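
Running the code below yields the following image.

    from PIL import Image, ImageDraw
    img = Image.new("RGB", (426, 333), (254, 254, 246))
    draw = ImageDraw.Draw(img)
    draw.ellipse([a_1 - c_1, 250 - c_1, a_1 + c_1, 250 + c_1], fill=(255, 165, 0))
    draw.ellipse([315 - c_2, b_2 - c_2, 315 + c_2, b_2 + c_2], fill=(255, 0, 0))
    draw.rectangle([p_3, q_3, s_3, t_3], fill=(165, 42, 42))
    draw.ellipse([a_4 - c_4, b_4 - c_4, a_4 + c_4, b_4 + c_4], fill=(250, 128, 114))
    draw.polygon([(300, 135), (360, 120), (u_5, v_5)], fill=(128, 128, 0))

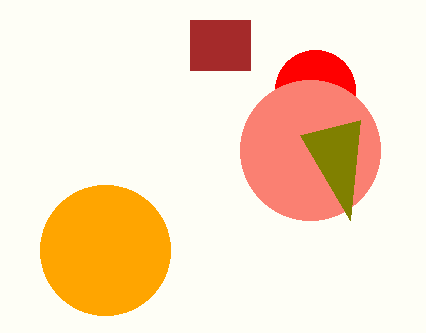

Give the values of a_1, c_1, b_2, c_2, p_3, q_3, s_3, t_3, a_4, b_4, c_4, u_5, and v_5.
a_1 = 105
c_1 = 65
b_2 = 90
c_2 = 40
p_3 = 190
q_3 = 20
s_3 = 250
t_3 = 70
a_4 = 310
b_4 = 150
c_4 = 70
u_5 = 350
v_5 = 220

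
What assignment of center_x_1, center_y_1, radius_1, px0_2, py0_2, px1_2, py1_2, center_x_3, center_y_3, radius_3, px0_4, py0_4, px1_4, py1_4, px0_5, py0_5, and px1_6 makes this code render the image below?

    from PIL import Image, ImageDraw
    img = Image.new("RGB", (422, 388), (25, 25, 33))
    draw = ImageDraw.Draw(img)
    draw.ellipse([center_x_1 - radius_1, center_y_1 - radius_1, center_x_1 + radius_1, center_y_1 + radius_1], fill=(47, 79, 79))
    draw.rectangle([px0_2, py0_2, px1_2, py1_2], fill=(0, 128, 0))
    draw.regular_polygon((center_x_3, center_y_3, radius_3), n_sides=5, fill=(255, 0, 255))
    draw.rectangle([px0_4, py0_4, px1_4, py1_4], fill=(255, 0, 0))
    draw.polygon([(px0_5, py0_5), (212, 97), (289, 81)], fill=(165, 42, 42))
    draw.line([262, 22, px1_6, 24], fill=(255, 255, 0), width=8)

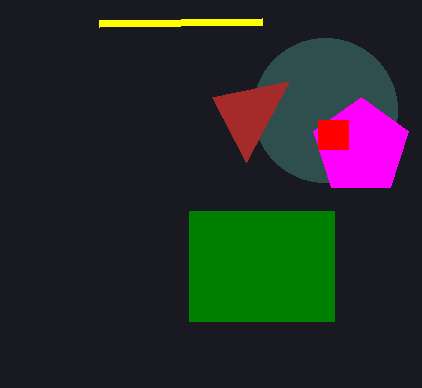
center_x_1 = 325
center_y_1 = 110
radius_1 = 72
px0_2 = 189
py0_2 = 211
px1_2 = 334
py1_2 = 321
center_x_3 = 361
center_y_3 = 147
radius_3 = 50
px0_4 = 318
py0_4 = 120
px1_4 = 348
py1_4 = 149
px0_5 = 246
py0_5 = 162
px1_6 = 99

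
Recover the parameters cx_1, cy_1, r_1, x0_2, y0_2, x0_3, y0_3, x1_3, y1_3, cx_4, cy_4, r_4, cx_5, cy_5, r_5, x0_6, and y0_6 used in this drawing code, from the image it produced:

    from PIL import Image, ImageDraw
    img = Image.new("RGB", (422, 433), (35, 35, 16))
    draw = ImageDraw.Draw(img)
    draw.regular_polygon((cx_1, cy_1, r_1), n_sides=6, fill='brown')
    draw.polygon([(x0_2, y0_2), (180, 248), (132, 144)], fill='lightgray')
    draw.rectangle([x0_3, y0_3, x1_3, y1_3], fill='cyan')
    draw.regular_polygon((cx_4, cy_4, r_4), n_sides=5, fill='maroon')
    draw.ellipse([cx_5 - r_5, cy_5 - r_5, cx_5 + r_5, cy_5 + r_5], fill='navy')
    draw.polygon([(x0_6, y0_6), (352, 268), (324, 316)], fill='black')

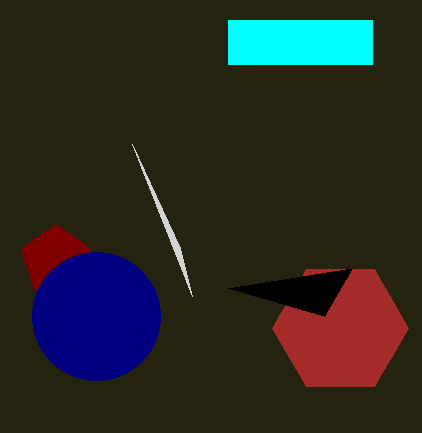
cx_1 = 340; cy_1 = 328; r_1 = 68; x0_2 = 192; y0_2 = 296; x0_3 = 228; y0_3 = 20; x1_3 = 372; y1_3 = 64; cx_4 = 56; cy_4 = 260; r_4 = 36; cx_5 = 96; cy_5 = 316; r_5 = 64; x0_6 = 228; y0_6 = 288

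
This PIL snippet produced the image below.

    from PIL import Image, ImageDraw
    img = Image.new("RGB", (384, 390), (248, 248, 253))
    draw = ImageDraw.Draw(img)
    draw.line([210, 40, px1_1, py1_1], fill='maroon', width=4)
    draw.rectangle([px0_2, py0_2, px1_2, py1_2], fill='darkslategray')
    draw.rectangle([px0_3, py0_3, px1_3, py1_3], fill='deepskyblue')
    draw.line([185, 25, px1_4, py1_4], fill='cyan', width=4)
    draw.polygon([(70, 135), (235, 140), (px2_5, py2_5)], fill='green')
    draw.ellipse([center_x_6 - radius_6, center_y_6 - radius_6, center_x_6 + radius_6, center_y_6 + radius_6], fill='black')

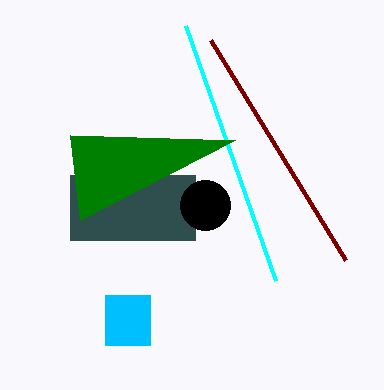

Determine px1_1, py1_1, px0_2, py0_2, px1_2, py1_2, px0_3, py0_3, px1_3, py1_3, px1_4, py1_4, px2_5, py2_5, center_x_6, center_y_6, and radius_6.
px1_1 = 345; py1_1 = 260; px0_2 = 70; py0_2 = 175; px1_2 = 195; py1_2 = 240; px0_3 = 105; py0_3 = 295; px1_3 = 150; py1_3 = 345; px1_4 = 275; py1_4 = 280; px2_5 = 80; py2_5 = 220; center_x_6 = 205; center_y_6 = 205; radius_6 = 25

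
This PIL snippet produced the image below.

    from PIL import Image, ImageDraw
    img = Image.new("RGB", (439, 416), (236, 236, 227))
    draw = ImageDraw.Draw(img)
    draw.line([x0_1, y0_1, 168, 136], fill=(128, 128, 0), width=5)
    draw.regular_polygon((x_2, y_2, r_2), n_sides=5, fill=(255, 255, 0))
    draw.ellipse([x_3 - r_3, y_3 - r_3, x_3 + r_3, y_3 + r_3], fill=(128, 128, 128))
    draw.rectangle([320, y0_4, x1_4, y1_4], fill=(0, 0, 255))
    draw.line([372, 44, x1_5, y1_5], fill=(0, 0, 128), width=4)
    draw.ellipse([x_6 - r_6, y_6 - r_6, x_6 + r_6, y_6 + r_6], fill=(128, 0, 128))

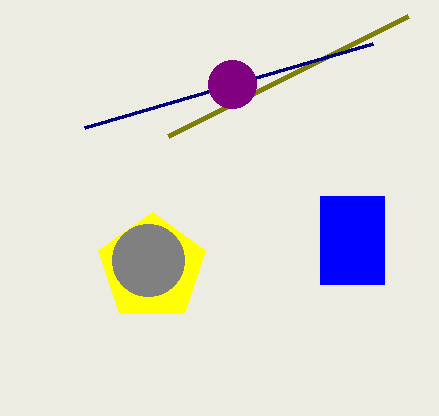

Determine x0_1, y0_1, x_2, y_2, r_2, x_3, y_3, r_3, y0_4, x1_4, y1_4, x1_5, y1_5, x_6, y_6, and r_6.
x0_1 = 408, y0_1 = 16, x_2 = 152, y_2 = 268, r_2 = 56, x_3 = 148, y_3 = 260, r_3 = 36, y0_4 = 196, x1_4 = 384, y1_4 = 284, x1_5 = 84, y1_5 = 128, x_6 = 232, y_6 = 84, r_6 = 24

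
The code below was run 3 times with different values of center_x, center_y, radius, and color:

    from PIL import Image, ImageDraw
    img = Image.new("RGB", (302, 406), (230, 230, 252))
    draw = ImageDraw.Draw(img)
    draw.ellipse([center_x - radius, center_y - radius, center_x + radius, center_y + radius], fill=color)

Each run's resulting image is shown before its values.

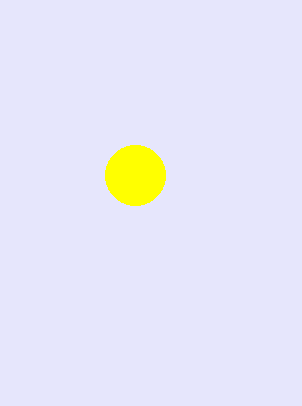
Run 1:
center_x = 135
center_y = 175
radius = 30
color = 'yellow'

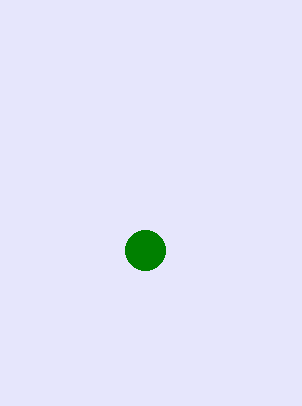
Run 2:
center_x = 145; center_y = 250; radius = 20; color = 'green'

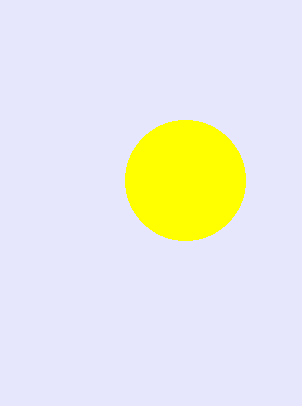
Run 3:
center_x = 185; center_y = 180; radius = 60; color = 'yellow'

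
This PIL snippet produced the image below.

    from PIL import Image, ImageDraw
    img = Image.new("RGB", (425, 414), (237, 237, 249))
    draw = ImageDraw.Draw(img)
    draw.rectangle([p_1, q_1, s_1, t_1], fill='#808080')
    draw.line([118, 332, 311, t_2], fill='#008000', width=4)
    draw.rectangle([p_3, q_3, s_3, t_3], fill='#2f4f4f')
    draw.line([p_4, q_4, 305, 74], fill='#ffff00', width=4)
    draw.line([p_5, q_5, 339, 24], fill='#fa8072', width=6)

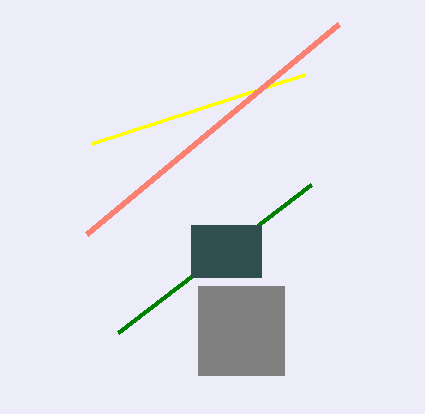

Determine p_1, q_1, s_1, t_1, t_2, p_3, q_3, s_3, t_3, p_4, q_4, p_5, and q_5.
p_1 = 198
q_1 = 286
s_1 = 284
t_1 = 375
t_2 = 184
p_3 = 191
q_3 = 225
s_3 = 261
t_3 = 277
p_4 = 92
q_4 = 143
p_5 = 87
q_5 = 234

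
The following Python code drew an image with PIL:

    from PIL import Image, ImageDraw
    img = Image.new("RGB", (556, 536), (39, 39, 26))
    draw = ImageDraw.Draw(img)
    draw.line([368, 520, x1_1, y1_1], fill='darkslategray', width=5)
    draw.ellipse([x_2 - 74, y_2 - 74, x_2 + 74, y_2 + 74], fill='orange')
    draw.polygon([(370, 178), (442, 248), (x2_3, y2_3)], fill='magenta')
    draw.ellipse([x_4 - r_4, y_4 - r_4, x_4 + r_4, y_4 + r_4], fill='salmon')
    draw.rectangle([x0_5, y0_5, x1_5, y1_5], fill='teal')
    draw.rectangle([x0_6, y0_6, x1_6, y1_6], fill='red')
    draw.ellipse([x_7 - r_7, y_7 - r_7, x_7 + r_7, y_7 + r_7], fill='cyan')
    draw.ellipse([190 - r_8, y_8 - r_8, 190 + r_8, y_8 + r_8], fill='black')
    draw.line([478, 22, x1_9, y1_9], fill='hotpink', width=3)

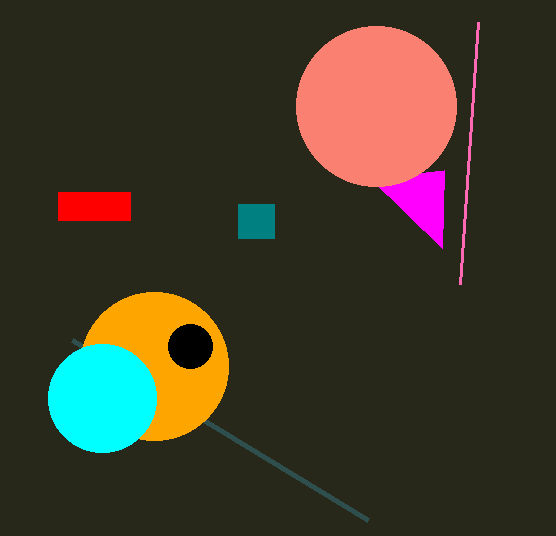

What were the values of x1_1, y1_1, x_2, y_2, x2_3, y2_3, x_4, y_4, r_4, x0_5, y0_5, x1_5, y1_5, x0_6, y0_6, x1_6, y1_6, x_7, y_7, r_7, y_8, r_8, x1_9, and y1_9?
x1_1 = 72
y1_1 = 340
x_2 = 154
y_2 = 366
x2_3 = 444
y2_3 = 170
x_4 = 376
y_4 = 106
r_4 = 80
x0_5 = 238
y0_5 = 204
x1_5 = 274
y1_5 = 238
x0_6 = 58
y0_6 = 192
x1_6 = 130
y1_6 = 220
x_7 = 102
y_7 = 398
r_7 = 54
y_8 = 346
r_8 = 22
x1_9 = 460
y1_9 = 284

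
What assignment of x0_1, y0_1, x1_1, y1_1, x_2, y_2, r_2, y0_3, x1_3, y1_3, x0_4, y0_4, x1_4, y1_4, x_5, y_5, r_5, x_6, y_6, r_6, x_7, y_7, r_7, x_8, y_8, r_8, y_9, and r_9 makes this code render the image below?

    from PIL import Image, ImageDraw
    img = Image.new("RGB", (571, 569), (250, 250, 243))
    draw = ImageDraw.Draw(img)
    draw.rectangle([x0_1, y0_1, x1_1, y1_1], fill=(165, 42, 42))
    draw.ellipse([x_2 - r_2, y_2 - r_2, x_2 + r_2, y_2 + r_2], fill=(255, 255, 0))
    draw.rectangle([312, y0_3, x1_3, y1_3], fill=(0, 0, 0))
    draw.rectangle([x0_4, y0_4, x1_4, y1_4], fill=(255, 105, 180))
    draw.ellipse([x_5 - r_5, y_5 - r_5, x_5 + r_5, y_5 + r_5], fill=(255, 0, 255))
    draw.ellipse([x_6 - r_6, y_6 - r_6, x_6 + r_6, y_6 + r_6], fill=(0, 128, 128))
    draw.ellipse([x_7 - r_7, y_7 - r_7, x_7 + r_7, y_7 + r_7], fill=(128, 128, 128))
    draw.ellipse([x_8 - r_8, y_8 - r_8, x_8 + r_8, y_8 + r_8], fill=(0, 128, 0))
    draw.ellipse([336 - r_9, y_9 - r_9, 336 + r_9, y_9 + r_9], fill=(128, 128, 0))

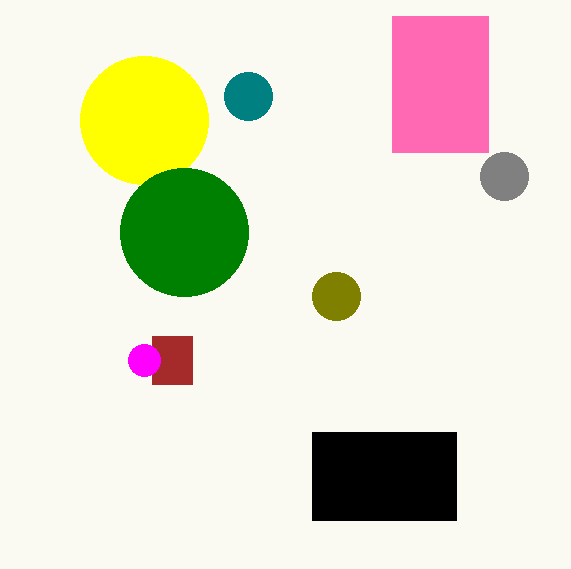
x0_1 = 152; y0_1 = 336; x1_1 = 192; y1_1 = 384; x_2 = 144; y_2 = 120; r_2 = 64; y0_3 = 432; x1_3 = 456; y1_3 = 520; x0_4 = 392; y0_4 = 16; x1_4 = 488; y1_4 = 152; x_5 = 144; y_5 = 360; r_5 = 16; x_6 = 248; y_6 = 96; r_6 = 24; x_7 = 504; y_7 = 176; r_7 = 24; x_8 = 184; y_8 = 232; r_8 = 64; y_9 = 296; r_9 = 24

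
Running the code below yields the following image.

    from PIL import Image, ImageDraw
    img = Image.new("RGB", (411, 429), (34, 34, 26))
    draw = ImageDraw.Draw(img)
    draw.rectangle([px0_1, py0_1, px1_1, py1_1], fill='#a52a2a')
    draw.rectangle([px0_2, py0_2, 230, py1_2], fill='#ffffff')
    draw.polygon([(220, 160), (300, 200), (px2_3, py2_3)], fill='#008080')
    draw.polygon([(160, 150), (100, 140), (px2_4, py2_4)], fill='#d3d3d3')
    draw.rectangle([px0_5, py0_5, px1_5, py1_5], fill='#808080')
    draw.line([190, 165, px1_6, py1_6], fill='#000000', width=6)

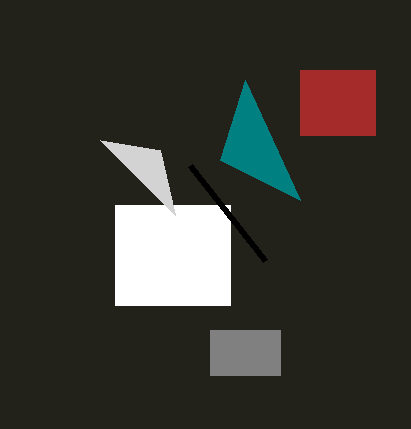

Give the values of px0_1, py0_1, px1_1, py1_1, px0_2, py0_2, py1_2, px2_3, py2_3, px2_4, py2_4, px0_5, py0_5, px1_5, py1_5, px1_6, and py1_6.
px0_1 = 300, py0_1 = 70, px1_1 = 375, py1_1 = 135, px0_2 = 115, py0_2 = 205, py1_2 = 305, px2_3 = 245, py2_3 = 80, px2_4 = 175, py2_4 = 215, px0_5 = 210, py0_5 = 330, px1_5 = 280, py1_5 = 375, px1_6 = 265, py1_6 = 260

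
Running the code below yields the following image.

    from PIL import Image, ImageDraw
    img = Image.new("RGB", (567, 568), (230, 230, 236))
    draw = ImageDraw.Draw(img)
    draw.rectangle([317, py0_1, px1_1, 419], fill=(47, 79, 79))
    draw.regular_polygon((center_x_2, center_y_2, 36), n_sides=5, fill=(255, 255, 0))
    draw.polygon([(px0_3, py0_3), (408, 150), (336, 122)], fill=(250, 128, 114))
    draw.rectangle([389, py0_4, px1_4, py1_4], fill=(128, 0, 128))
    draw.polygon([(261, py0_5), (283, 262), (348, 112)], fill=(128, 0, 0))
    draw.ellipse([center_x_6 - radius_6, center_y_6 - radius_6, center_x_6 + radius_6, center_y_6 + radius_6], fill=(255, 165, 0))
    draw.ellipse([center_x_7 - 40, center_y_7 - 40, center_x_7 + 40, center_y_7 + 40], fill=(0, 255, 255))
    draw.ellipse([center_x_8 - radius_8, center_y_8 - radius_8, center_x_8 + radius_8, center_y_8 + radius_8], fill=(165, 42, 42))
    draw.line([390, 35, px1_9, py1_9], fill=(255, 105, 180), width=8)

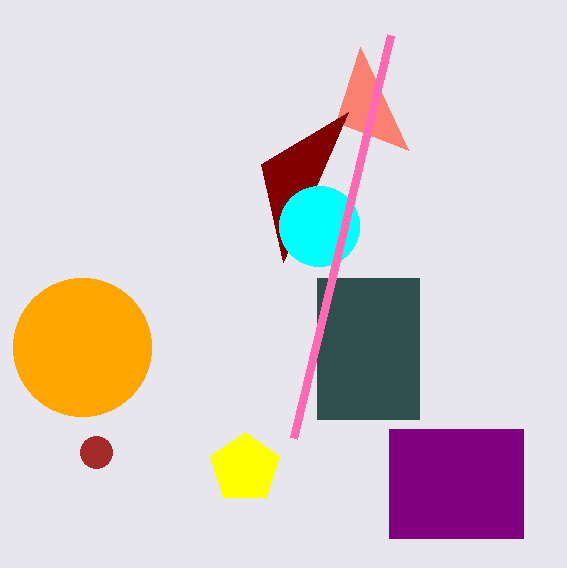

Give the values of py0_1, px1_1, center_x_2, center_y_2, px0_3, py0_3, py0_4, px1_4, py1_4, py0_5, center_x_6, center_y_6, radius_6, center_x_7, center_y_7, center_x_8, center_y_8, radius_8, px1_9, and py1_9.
py0_1 = 278
px1_1 = 419
center_x_2 = 245
center_y_2 = 468
px0_3 = 360
py0_3 = 47
py0_4 = 429
px1_4 = 523
py1_4 = 538
py0_5 = 164
center_x_6 = 82
center_y_6 = 347
radius_6 = 69
center_x_7 = 319
center_y_7 = 226
center_x_8 = 96
center_y_8 = 452
radius_8 = 16
px1_9 = 293
py1_9 = 438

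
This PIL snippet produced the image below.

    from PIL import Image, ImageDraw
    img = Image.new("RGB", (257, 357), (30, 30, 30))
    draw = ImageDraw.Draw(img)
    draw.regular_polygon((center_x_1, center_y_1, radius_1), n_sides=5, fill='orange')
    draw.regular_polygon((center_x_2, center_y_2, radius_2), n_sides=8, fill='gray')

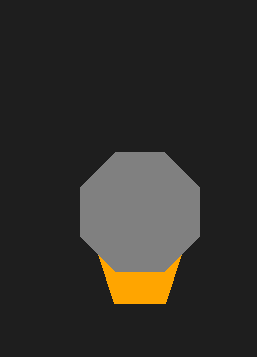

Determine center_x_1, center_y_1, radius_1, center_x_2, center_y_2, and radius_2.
center_x_1 = 140
center_y_1 = 268
radius_1 = 44
center_x_2 = 140
center_y_2 = 212
radius_2 = 64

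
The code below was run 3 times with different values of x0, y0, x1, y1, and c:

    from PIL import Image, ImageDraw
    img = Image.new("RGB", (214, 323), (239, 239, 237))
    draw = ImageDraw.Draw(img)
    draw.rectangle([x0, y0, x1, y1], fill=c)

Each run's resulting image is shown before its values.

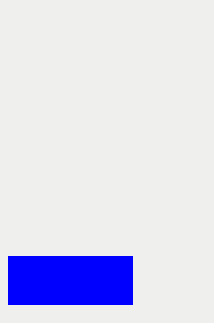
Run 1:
x0 = 8
y0 = 256
x1 = 132
y1 = 304
c = 'blue'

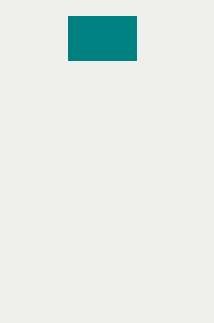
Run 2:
x0 = 68
y0 = 16
x1 = 136
y1 = 60
c = 'teal'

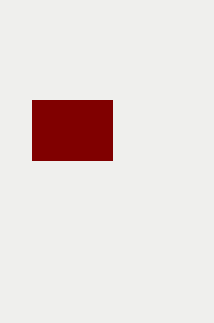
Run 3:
x0 = 32; y0 = 100; x1 = 112; y1 = 160; c = 'maroon'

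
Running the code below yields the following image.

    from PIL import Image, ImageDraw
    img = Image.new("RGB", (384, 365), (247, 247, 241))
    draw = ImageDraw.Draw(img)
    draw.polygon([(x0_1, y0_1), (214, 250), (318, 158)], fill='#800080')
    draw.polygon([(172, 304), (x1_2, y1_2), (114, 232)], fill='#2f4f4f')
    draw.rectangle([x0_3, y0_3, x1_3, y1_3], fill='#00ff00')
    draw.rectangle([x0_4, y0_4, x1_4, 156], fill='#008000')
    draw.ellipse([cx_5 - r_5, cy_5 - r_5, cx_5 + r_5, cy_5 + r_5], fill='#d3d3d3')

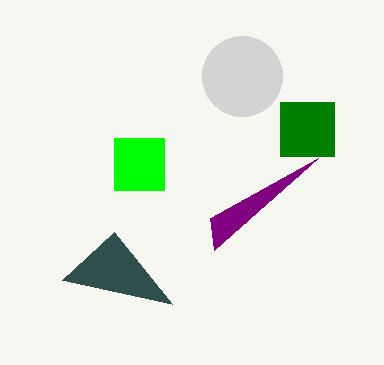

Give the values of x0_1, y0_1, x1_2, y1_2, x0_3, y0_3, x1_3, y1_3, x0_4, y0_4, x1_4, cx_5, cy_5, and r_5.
x0_1 = 210, y0_1 = 218, x1_2 = 62, y1_2 = 280, x0_3 = 114, y0_3 = 138, x1_3 = 164, y1_3 = 190, x0_4 = 280, y0_4 = 102, x1_4 = 334, cx_5 = 242, cy_5 = 76, r_5 = 40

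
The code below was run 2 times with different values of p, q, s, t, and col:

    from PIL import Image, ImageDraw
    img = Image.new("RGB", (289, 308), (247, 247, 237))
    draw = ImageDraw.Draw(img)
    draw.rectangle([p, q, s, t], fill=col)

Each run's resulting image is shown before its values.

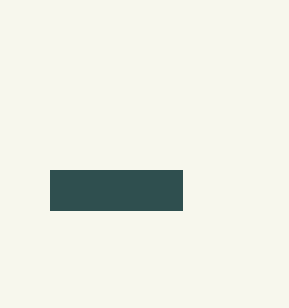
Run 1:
p = 50; q = 170; s = 182; t = 210; col = 'darkslategray'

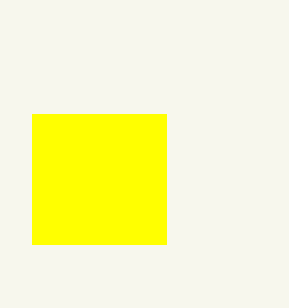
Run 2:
p = 32
q = 114
s = 166
t = 244
col = 'yellow'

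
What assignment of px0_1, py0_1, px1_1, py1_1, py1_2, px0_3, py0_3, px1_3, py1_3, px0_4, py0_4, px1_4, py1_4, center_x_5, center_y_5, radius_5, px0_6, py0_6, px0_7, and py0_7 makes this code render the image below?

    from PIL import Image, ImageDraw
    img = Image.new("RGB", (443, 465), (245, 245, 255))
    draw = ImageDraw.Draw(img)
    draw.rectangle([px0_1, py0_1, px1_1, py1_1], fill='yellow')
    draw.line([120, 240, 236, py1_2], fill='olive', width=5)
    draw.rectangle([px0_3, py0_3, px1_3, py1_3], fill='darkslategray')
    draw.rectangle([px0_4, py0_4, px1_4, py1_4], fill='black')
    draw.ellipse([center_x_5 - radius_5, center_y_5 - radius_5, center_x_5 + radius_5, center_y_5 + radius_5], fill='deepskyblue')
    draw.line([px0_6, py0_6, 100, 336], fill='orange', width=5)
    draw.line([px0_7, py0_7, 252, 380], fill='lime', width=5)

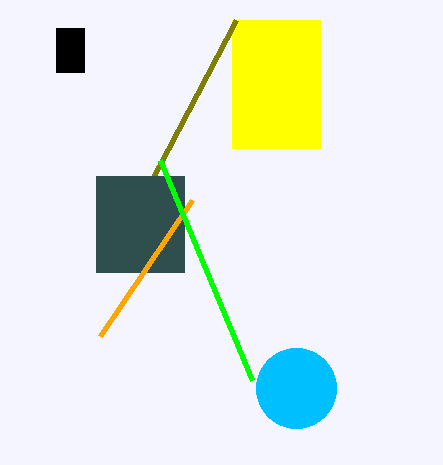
px0_1 = 232
py0_1 = 20
px1_1 = 320
py1_1 = 148
py1_2 = 20
px0_3 = 96
py0_3 = 176
px1_3 = 184
py1_3 = 272
px0_4 = 56
py0_4 = 28
px1_4 = 84
py1_4 = 72
center_x_5 = 296
center_y_5 = 388
radius_5 = 40
px0_6 = 192
py0_6 = 200
px0_7 = 160
py0_7 = 160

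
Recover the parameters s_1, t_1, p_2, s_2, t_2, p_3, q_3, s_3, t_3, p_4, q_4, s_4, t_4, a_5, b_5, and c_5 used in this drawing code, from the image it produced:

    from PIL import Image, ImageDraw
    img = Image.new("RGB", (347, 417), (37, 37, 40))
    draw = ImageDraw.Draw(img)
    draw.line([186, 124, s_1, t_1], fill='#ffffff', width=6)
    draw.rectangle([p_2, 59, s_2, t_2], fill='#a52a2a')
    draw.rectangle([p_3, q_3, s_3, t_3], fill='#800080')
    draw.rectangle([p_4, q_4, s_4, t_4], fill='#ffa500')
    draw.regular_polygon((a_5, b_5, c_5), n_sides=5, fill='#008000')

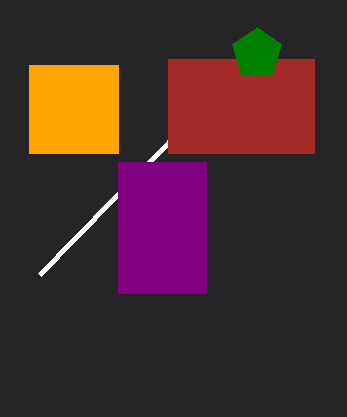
s_1 = 39; t_1 = 275; p_2 = 168; s_2 = 314; t_2 = 153; p_3 = 118; q_3 = 162; s_3 = 206; t_3 = 293; p_4 = 29; q_4 = 65; s_4 = 118; t_4 = 153; a_5 = 257; b_5 = 53; c_5 = 26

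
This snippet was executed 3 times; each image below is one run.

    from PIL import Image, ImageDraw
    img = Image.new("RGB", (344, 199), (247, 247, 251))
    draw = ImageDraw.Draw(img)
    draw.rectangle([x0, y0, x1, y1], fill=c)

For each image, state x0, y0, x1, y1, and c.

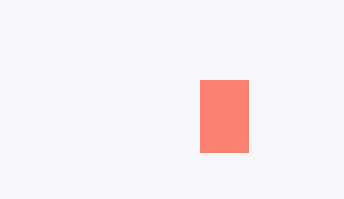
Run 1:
x0 = 200, y0 = 80, x1 = 248, y1 = 152, c = 'salmon'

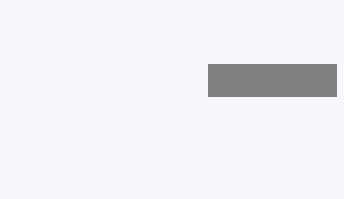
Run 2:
x0 = 208; y0 = 64; x1 = 336; y1 = 96; c = 'gray'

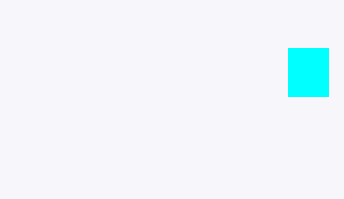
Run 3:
x0 = 288
y0 = 48
x1 = 328
y1 = 96
c = 'cyan'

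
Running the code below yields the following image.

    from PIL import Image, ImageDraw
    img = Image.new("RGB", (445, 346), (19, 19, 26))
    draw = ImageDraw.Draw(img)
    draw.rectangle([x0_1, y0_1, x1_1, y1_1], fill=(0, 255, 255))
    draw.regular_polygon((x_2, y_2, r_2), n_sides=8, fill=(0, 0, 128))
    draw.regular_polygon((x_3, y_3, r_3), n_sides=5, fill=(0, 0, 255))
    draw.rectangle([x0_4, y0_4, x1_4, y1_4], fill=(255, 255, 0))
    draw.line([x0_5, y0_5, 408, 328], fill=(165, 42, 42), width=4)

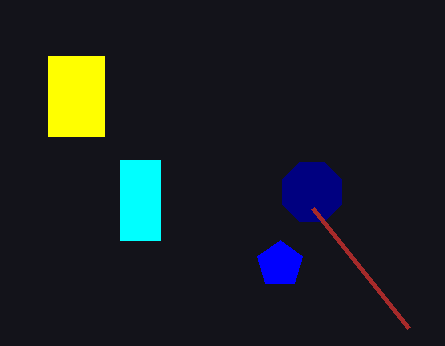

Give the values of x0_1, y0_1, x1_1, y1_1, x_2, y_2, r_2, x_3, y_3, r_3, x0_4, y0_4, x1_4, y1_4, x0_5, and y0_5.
x0_1 = 120
y0_1 = 160
x1_1 = 160
y1_1 = 240
x_2 = 312
y_2 = 192
r_2 = 32
x_3 = 280
y_3 = 264
r_3 = 24
x0_4 = 48
y0_4 = 56
x1_4 = 104
y1_4 = 136
x0_5 = 312
y0_5 = 208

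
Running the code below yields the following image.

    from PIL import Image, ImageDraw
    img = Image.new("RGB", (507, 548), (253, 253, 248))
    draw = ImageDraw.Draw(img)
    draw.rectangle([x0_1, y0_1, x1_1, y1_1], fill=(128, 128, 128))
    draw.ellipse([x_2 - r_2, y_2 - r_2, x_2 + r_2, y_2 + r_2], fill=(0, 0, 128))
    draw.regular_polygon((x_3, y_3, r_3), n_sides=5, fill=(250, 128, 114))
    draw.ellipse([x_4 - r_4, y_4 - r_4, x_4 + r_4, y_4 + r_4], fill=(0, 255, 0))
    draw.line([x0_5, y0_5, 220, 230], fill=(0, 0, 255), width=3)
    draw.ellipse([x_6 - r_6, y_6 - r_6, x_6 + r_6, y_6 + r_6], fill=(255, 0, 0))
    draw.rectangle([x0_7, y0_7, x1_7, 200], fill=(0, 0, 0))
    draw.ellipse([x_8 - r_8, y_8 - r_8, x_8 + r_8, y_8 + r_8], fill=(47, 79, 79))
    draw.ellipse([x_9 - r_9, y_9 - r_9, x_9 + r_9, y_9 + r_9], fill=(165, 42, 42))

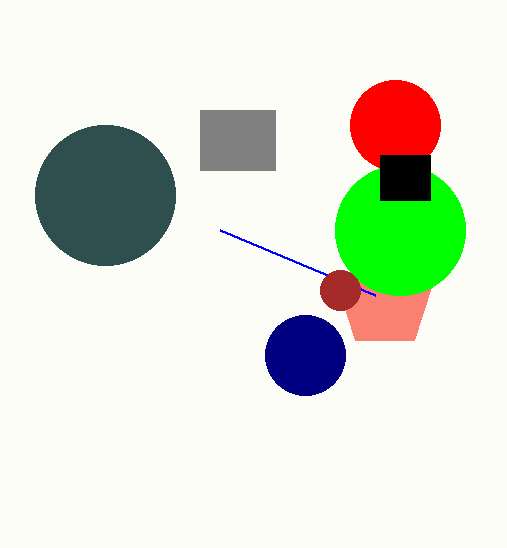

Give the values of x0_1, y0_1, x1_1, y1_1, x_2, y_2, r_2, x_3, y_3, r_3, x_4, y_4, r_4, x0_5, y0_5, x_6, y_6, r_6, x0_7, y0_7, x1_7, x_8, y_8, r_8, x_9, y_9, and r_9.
x0_1 = 200; y0_1 = 110; x1_1 = 275; y1_1 = 170; x_2 = 305; y_2 = 355; r_2 = 40; x_3 = 385; y_3 = 300; r_3 = 50; x_4 = 400; y_4 = 230; r_4 = 65; x0_5 = 375; y0_5 = 295; x_6 = 395; y_6 = 125; r_6 = 45; x0_7 = 380; y0_7 = 155; x1_7 = 430; x_8 = 105; y_8 = 195; r_8 = 70; x_9 = 340; y_9 = 290; r_9 = 20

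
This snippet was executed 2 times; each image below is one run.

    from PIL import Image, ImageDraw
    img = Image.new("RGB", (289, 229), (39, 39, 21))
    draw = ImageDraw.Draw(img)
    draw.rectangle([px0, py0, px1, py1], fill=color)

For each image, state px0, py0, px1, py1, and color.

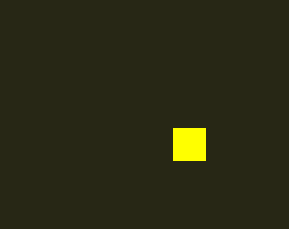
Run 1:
px0 = 173; py0 = 128; px1 = 205; py1 = 160; color = 'yellow'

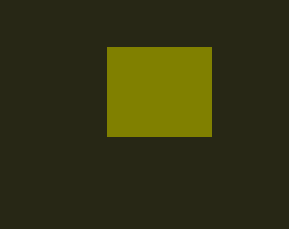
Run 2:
px0 = 107; py0 = 47; px1 = 211; py1 = 136; color = 'olive'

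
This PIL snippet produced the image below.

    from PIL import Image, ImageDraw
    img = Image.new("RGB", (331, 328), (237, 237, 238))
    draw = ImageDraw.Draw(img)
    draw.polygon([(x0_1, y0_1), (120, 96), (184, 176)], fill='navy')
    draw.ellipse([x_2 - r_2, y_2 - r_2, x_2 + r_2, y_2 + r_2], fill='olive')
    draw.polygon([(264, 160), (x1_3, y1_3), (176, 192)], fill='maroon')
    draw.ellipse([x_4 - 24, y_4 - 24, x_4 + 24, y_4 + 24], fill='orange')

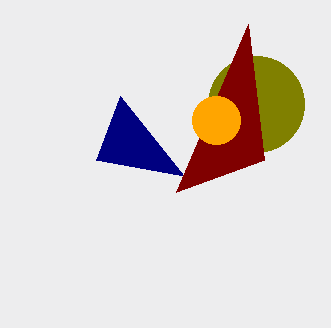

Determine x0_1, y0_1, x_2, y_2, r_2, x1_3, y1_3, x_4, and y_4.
x0_1 = 96
y0_1 = 160
x_2 = 256
y_2 = 104
r_2 = 48
x1_3 = 248
y1_3 = 24
x_4 = 216
y_4 = 120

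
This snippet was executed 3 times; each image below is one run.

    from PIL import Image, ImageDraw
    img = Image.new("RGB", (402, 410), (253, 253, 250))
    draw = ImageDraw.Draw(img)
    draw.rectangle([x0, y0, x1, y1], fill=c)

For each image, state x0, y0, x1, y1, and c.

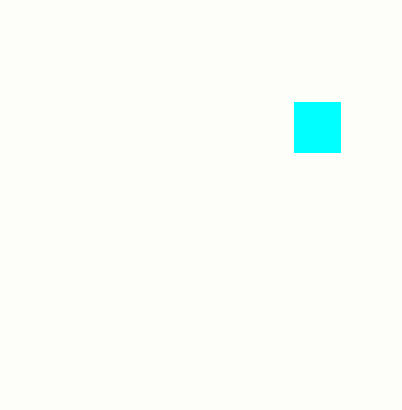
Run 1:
x0 = 294, y0 = 102, x1 = 340, y1 = 152, c = 'cyan'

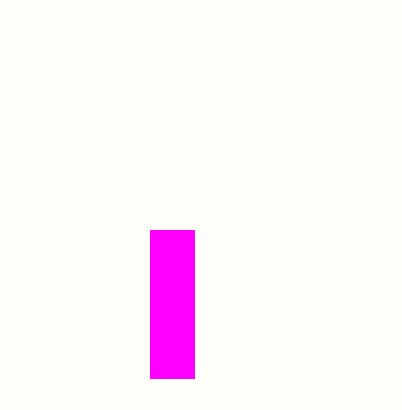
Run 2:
x0 = 150, y0 = 230, x1 = 194, y1 = 378, c = 'magenta'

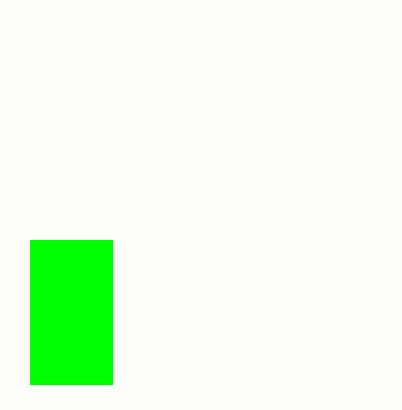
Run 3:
x0 = 30, y0 = 240, x1 = 112, y1 = 384, c = 'lime'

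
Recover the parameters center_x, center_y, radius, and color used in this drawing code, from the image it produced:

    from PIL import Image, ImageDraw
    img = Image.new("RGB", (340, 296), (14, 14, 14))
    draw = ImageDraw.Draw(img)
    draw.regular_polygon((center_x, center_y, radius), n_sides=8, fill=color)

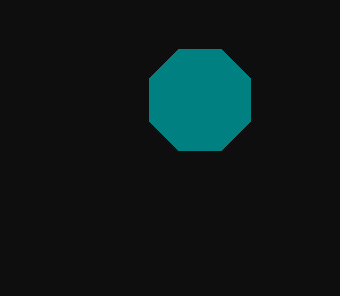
center_x = 200; center_y = 100; radius = 55; color = 'teal'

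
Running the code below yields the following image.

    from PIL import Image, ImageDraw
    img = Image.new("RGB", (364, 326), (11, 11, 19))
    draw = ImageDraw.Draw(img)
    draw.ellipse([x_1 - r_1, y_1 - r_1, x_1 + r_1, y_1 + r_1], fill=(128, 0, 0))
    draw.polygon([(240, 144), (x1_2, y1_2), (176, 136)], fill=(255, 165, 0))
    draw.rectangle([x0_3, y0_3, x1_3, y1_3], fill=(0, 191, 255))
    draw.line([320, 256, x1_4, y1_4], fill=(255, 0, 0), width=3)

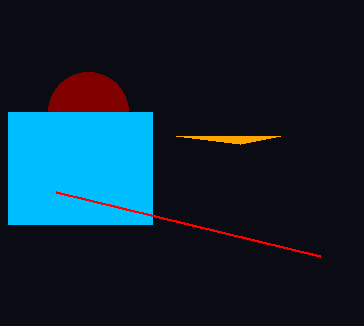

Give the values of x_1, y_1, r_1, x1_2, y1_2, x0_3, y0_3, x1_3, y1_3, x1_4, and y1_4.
x_1 = 88; y_1 = 112; r_1 = 40; x1_2 = 280; y1_2 = 136; x0_3 = 8; y0_3 = 112; x1_3 = 152; y1_3 = 224; x1_4 = 56; y1_4 = 192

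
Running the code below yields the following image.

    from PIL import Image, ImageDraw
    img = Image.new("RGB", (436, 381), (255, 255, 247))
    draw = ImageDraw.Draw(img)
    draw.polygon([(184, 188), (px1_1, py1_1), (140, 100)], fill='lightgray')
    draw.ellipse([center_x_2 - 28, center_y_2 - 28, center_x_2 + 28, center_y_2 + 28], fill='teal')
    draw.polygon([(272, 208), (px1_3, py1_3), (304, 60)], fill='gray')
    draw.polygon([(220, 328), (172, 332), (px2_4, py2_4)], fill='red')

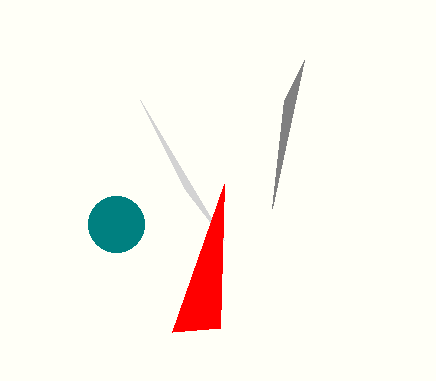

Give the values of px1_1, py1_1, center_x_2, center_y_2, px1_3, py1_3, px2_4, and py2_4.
px1_1 = 224, py1_1 = 240, center_x_2 = 116, center_y_2 = 224, px1_3 = 284, py1_3 = 100, px2_4 = 224, py2_4 = 184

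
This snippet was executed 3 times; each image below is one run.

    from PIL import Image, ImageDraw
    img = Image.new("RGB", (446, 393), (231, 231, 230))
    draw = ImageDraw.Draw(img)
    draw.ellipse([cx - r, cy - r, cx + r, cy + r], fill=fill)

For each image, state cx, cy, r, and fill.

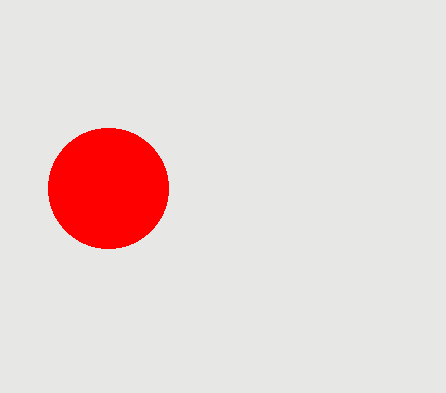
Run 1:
cx = 108; cy = 188; r = 60; fill = 'red'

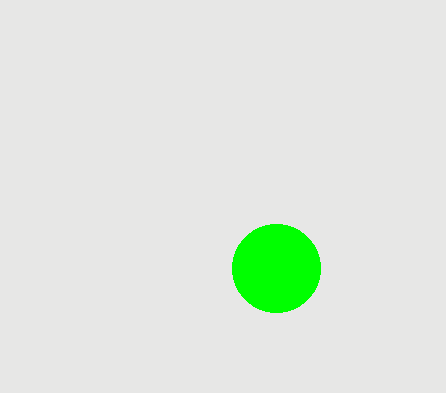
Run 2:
cx = 276, cy = 268, r = 44, fill = 'lime'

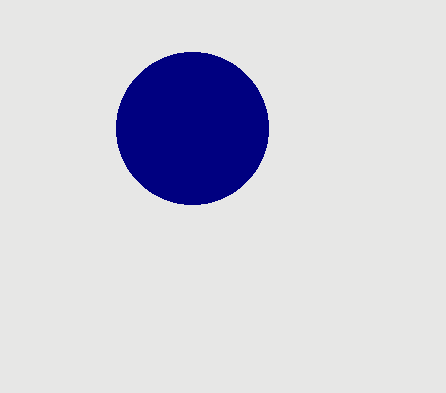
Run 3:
cx = 192, cy = 128, r = 76, fill = 'navy'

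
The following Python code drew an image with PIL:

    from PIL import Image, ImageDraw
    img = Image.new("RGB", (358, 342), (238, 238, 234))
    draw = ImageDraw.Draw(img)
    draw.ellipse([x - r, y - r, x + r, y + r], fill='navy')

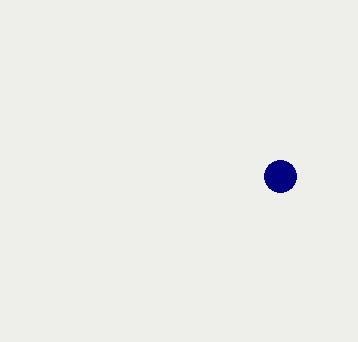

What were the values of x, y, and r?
x = 280; y = 176; r = 16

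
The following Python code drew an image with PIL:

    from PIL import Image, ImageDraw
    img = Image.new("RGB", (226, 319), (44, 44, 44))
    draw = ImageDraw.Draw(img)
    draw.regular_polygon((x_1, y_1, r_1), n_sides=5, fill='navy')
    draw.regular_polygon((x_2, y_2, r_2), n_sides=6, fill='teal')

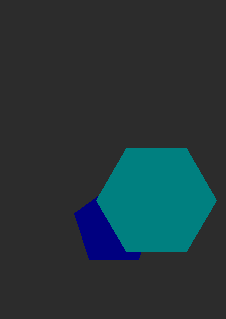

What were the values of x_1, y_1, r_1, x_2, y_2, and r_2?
x_1 = 114; y_1 = 226; r_1 = 42; x_2 = 156; y_2 = 200; r_2 = 60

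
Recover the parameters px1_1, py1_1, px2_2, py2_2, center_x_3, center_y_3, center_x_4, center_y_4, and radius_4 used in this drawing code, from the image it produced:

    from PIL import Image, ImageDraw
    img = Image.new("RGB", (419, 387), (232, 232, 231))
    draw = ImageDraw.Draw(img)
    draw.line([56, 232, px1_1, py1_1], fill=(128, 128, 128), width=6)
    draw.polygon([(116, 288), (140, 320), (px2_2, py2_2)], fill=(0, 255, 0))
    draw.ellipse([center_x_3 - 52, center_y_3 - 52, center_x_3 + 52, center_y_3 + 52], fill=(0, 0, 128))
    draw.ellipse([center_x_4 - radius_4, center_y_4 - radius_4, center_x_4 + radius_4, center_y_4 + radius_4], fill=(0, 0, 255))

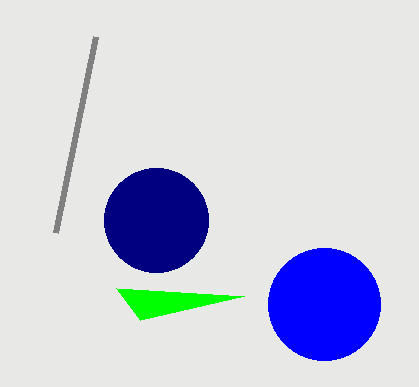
px1_1 = 96
py1_1 = 36
px2_2 = 244
py2_2 = 296
center_x_3 = 156
center_y_3 = 220
center_x_4 = 324
center_y_4 = 304
radius_4 = 56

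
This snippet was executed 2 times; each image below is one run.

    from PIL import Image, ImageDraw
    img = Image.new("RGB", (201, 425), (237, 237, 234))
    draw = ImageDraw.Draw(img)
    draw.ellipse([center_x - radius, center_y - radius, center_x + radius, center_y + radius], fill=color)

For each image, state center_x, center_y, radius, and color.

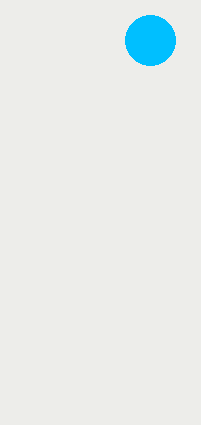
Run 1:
center_x = 150
center_y = 40
radius = 25
color = 'deepskyblue'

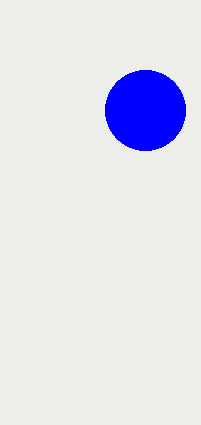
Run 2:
center_x = 145, center_y = 110, radius = 40, color = 'blue'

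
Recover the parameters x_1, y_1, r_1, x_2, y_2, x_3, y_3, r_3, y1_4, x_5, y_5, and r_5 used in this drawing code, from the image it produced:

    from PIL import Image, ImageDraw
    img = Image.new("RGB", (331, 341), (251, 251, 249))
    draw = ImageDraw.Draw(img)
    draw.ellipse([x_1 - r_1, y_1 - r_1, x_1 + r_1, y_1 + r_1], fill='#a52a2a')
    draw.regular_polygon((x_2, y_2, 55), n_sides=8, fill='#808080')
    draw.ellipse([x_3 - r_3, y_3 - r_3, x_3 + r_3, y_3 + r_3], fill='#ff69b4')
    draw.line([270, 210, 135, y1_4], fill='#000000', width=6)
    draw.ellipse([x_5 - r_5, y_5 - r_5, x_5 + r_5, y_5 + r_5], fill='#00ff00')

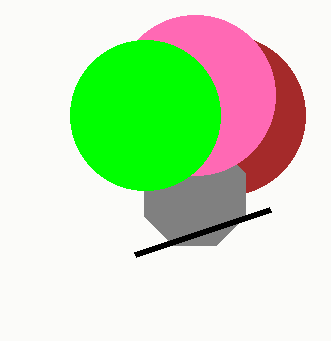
x_1 = 225, y_1 = 115, r_1 = 80, x_2 = 195, y_2 = 195, x_3 = 195, y_3 = 95, r_3 = 80, y1_4 = 255, x_5 = 145, y_5 = 115, r_5 = 75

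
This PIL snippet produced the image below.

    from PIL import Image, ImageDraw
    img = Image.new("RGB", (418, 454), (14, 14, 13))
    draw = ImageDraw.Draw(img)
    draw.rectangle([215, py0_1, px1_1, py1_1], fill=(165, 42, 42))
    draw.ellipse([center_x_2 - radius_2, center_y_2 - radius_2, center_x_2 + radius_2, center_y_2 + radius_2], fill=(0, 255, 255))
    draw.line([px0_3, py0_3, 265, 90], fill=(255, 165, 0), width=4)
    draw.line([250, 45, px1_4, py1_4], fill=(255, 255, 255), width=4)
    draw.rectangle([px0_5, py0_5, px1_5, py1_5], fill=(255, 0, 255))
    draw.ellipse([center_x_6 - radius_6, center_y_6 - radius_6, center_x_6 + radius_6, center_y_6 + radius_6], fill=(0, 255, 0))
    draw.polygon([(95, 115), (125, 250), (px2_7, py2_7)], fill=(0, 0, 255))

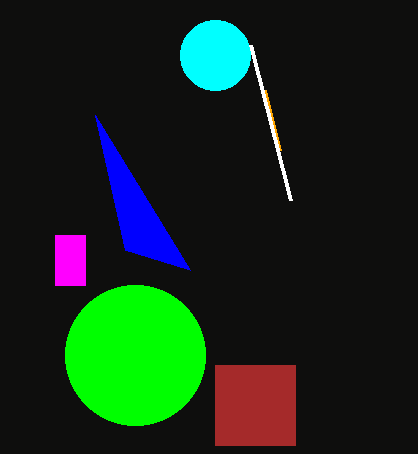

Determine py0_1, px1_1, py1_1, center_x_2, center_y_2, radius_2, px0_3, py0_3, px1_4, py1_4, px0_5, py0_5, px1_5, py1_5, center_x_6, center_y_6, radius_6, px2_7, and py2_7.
py0_1 = 365; px1_1 = 295; py1_1 = 445; center_x_2 = 215; center_y_2 = 55; radius_2 = 35; px0_3 = 280; py0_3 = 150; px1_4 = 290; py1_4 = 200; px0_5 = 55; py0_5 = 235; px1_5 = 85; py1_5 = 285; center_x_6 = 135; center_y_6 = 355; radius_6 = 70; px2_7 = 190; py2_7 = 270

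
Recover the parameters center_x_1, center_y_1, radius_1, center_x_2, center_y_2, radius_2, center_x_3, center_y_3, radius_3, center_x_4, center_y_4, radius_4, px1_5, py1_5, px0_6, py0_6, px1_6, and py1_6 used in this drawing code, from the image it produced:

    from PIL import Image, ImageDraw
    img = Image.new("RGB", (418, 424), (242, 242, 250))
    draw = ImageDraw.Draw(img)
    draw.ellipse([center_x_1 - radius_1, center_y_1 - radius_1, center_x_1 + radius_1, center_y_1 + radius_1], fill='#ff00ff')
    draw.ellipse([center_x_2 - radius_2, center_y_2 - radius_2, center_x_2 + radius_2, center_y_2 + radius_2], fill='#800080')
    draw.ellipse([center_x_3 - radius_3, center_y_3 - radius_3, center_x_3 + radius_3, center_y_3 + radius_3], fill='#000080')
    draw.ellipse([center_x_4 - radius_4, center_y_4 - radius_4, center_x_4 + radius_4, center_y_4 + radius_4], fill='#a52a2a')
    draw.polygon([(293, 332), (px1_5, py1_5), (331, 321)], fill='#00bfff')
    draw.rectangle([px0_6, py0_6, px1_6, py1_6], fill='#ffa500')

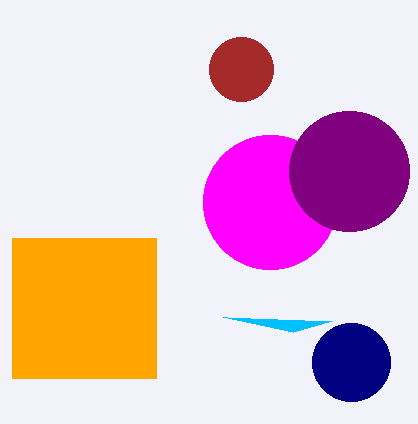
center_x_1 = 270; center_y_1 = 202; radius_1 = 67; center_x_2 = 349; center_y_2 = 171; radius_2 = 60; center_x_3 = 351; center_y_3 = 362; radius_3 = 39; center_x_4 = 241; center_y_4 = 69; radius_4 = 32; px1_5 = 223; py1_5 = 317; px0_6 = 12; py0_6 = 238; px1_6 = 156; py1_6 = 378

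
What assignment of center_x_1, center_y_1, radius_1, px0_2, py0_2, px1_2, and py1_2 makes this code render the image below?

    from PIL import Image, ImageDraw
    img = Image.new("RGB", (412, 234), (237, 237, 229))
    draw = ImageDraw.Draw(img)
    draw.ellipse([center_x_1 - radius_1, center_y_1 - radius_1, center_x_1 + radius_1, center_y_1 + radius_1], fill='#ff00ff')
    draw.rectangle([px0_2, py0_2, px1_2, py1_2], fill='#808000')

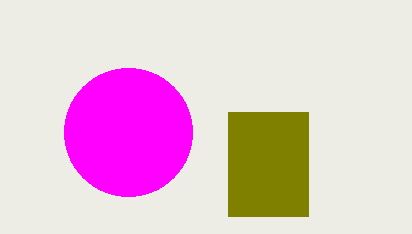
center_x_1 = 128
center_y_1 = 132
radius_1 = 64
px0_2 = 228
py0_2 = 112
px1_2 = 308
py1_2 = 216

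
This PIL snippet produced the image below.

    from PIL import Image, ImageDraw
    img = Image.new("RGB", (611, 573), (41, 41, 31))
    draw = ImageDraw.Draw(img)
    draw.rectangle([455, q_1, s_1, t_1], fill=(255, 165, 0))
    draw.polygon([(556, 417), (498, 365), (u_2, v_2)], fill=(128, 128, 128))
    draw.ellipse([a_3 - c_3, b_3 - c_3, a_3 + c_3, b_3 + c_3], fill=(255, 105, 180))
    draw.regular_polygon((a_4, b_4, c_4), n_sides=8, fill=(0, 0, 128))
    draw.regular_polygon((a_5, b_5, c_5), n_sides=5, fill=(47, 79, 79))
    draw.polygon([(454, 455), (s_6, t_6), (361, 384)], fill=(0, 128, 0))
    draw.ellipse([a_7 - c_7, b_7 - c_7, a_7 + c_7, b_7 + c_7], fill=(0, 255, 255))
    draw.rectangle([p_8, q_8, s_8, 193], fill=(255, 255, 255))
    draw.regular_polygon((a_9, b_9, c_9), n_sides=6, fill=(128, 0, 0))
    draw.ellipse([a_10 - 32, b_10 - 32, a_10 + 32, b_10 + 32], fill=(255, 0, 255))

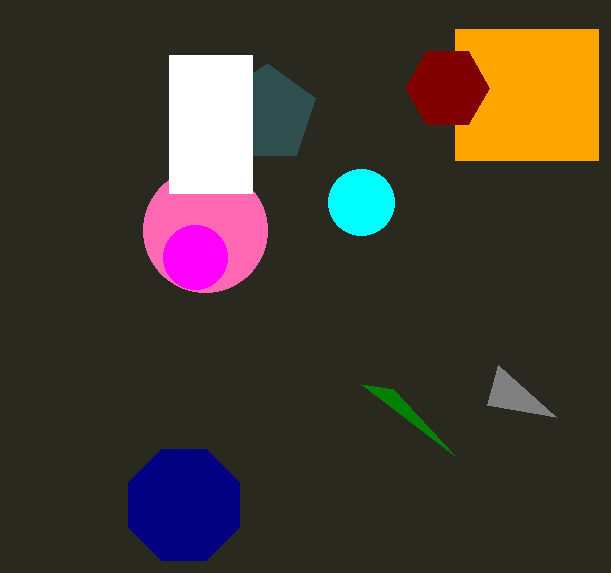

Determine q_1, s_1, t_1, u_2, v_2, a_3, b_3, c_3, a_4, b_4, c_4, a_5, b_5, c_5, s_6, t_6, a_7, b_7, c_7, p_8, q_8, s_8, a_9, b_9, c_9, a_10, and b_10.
q_1 = 29
s_1 = 598
t_1 = 160
u_2 = 487
v_2 = 405
a_3 = 205
b_3 = 230
c_3 = 62
a_4 = 184
b_4 = 505
c_4 = 60
a_5 = 267
b_5 = 114
c_5 = 51
s_6 = 393
t_6 = 389
a_7 = 361
b_7 = 202
c_7 = 33
p_8 = 169
q_8 = 55
s_8 = 252
a_9 = 447
b_9 = 88
c_9 = 42
a_10 = 195
b_10 = 257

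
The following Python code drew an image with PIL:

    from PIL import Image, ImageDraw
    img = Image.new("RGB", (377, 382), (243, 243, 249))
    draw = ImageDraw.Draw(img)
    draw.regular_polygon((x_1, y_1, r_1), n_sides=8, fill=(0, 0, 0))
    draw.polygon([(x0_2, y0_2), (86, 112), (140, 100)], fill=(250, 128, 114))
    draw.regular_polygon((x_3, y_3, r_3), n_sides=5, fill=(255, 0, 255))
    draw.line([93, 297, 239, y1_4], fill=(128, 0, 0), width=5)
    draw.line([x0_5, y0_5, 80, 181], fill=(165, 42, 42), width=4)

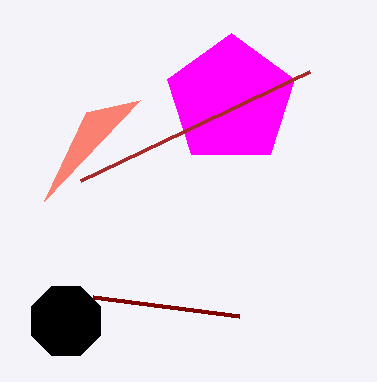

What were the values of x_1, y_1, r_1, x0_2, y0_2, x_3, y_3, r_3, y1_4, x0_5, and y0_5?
x_1 = 66, y_1 = 321, r_1 = 37, x0_2 = 44, y0_2 = 201, x_3 = 231, y_3 = 100, r_3 = 67, y1_4 = 316, x0_5 = 309, y0_5 = 72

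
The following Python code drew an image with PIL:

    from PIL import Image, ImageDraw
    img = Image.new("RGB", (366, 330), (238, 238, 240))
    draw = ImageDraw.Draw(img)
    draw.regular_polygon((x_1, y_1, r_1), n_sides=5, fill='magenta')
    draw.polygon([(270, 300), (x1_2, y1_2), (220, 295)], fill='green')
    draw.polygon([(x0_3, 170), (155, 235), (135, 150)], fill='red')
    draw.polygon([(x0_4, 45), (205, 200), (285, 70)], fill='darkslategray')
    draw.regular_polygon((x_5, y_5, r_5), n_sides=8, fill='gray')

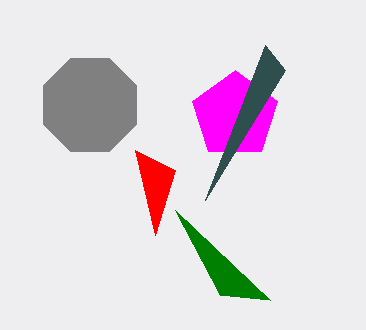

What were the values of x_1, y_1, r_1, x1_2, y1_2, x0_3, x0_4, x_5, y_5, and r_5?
x_1 = 235; y_1 = 115; r_1 = 45; x1_2 = 175; y1_2 = 210; x0_3 = 175; x0_4 = 265; x_5 = 90; y_5 = 105; r_5 = 50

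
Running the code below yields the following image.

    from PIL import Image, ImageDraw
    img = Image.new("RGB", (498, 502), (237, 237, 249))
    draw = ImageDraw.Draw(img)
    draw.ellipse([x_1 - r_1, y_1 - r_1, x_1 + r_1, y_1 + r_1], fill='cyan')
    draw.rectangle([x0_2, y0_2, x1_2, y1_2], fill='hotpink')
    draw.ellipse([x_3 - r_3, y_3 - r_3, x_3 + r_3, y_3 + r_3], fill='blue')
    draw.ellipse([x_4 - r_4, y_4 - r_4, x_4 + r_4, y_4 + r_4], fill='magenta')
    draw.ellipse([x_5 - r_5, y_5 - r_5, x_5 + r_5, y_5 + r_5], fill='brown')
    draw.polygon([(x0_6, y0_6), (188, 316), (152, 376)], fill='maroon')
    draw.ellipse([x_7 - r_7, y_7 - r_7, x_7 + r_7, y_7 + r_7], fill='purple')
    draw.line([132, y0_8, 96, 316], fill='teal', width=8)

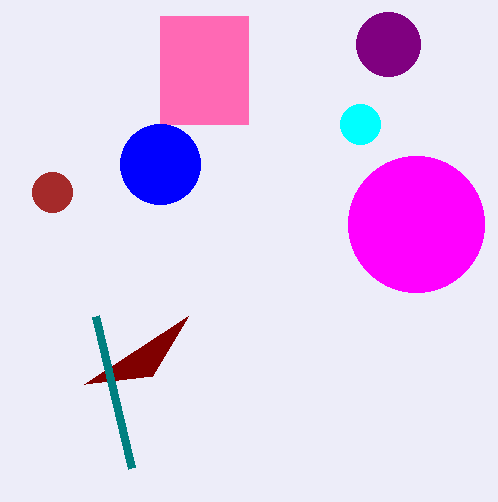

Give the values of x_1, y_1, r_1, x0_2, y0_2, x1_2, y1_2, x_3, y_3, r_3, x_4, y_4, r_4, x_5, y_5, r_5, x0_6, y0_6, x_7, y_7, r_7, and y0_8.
x_1 = 360; y_1 = 124; r_1 = 20; x0_2 = 160; y0_2 = 16; x1_2 = 248; y1_2 = 124; x_3 = 160; y_3 = 164; r_3 = 40; x_4 = 416; y_4 = 224; r_4 = 68; x_5 = 52; y_5 = 192; r_5 = 20; x0_6 = 84; y0_6 = 384; x_7 = 388; y_7 = 44; r_7 = 32; y0_8 = 468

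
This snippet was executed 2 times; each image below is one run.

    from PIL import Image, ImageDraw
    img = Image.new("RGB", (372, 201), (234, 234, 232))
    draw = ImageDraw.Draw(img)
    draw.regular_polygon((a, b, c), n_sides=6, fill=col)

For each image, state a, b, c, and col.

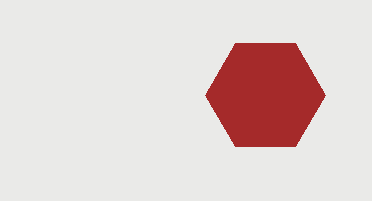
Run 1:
a = 265; b = 95; c = 60; col = 'brown'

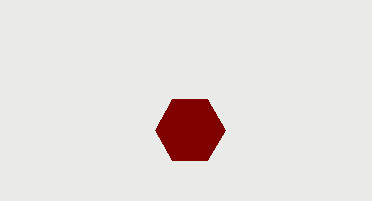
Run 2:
a = 190; b = 130; c = 35; col = 'maroon'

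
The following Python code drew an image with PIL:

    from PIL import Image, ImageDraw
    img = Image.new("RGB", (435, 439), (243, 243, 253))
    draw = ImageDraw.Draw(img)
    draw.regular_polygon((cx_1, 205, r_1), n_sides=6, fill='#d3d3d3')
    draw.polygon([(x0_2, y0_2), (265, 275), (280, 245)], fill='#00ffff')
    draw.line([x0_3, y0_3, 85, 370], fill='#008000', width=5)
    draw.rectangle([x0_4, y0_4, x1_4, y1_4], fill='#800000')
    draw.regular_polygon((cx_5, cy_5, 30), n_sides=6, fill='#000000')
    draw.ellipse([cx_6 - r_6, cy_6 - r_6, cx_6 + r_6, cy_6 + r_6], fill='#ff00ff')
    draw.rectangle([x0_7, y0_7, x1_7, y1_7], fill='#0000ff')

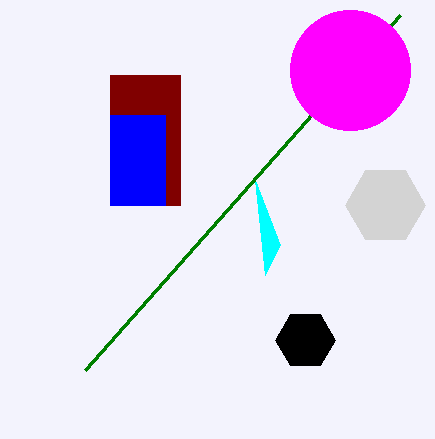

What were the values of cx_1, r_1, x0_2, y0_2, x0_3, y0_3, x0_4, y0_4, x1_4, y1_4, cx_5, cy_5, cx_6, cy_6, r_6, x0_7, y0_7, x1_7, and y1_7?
cx_1 = 385, r_1 = 40, x0_2 = 255, y0_2 = 180, x0_3 = 400, y0_3 = 15, x0_4 = 110, y0_4 = 75, x1_4 = 180, y1_4 = 205, cx_5 = 305, cy_5 = 340, cx_6 = 350, cy_6 = 70, r_6 = 60, x0_7 = 110, y0_7 = 115, x1_7 = 165, y1_7 = 205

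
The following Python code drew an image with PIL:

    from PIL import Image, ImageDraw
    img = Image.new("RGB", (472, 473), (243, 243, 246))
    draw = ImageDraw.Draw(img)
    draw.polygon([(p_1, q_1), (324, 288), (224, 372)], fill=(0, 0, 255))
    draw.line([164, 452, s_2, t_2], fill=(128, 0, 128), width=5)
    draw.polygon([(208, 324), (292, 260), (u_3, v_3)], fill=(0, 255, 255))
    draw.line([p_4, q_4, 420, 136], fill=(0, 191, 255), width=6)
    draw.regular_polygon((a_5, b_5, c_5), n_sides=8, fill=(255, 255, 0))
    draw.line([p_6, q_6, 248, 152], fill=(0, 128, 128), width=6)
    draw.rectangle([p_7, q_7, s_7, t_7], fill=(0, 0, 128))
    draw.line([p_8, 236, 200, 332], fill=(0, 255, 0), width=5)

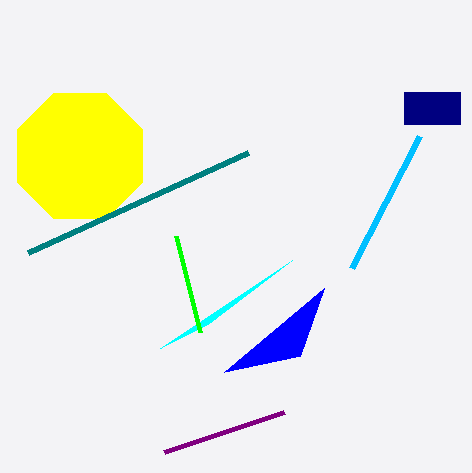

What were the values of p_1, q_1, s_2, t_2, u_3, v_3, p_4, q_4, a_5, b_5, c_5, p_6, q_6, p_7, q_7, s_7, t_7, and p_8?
p_1 = 300
q_1 = 356
s_2 = 284
t_2 = 412
u_3 = 160
v_3 = 348
p_4 = 352
q_4 = 268
a_5 = 80
b_5 = 156
c_5 = 68
p_6 = 28
q_6 = 252
p_7 = 404
q_7 = 92
s_7 = 460
t_7 = 124
p_8 = 176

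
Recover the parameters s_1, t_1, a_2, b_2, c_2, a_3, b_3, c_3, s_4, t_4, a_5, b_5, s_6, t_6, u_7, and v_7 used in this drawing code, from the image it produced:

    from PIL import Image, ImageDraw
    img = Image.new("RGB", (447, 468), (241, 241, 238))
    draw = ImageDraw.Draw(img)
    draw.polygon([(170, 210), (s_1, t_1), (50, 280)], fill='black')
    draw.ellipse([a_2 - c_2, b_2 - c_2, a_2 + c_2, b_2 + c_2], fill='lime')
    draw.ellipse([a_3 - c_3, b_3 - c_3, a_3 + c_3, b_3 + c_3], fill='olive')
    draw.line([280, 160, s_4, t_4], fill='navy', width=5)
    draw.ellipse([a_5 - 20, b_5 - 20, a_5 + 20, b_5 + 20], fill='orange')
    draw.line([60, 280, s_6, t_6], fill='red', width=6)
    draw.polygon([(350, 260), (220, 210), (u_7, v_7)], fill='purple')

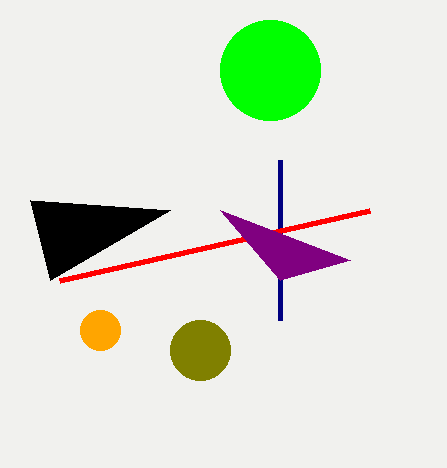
s_1 = 30; t_1 = 200; a_2 = 270; b_2 = 70; c_2 = 50; a_3 = 200; b_3 = 350; c_3 = 30; s_4 = 280; t_4 = 320; a_5 = 100; b_5 = 330; s_6 = 370; t_6 = 210; u_7 = 280; v_7 = 280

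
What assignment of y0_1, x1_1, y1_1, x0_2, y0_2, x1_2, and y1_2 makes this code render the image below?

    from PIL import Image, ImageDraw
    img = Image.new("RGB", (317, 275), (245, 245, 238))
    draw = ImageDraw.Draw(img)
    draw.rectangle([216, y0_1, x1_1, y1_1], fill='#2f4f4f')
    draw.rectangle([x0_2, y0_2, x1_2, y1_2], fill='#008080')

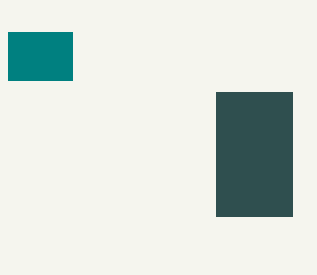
y0_1 = 92, x1_1 = 292, y1_1 = 216, x0_2 = 8, y0_2 = 32, x1_2 = 72, y1_2 = 80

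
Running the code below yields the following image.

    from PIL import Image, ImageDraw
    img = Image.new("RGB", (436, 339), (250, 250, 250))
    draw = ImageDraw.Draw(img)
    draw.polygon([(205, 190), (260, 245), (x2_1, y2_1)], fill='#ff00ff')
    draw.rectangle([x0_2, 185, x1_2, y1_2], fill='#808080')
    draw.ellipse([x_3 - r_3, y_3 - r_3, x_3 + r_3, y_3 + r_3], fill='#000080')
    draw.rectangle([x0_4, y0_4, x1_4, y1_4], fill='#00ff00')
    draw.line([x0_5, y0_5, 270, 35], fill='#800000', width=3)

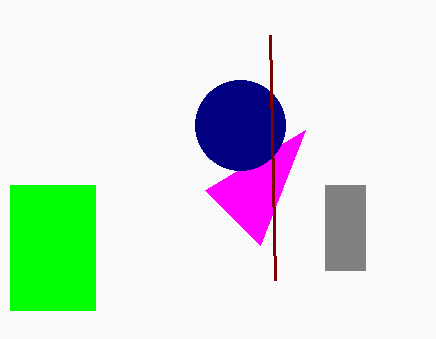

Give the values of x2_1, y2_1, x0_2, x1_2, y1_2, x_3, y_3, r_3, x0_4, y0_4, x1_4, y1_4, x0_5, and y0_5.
x2_1 = 305; y2_1 = 130; x0_2 = 325; x1_2 = 365; y1_2 = 270; x_3 = 240; y_3 = 125; r_3 = 45; x0_4 = 10; y0_4 = 185; x1_4 = 95; y1_4 = 310; x0_5 = 275; y0_5 = 280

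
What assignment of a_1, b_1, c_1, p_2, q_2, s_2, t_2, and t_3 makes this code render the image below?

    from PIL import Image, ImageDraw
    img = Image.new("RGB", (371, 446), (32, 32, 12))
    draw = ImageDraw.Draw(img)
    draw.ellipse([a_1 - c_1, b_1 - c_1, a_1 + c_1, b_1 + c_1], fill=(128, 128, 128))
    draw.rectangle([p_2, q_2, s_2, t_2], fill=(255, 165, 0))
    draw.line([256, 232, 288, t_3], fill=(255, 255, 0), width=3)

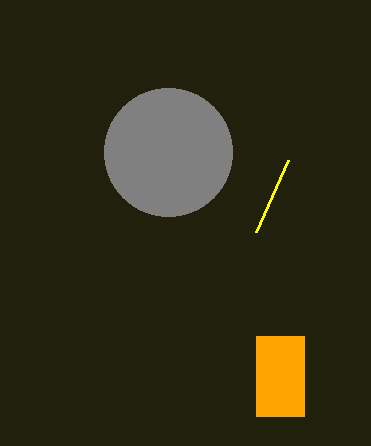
a_1 = 168, b_1 = 152, c_1 = 64, p_2 = 256, q_2 = 336, s_2 = 304, t_2 = 416, t_3 = 160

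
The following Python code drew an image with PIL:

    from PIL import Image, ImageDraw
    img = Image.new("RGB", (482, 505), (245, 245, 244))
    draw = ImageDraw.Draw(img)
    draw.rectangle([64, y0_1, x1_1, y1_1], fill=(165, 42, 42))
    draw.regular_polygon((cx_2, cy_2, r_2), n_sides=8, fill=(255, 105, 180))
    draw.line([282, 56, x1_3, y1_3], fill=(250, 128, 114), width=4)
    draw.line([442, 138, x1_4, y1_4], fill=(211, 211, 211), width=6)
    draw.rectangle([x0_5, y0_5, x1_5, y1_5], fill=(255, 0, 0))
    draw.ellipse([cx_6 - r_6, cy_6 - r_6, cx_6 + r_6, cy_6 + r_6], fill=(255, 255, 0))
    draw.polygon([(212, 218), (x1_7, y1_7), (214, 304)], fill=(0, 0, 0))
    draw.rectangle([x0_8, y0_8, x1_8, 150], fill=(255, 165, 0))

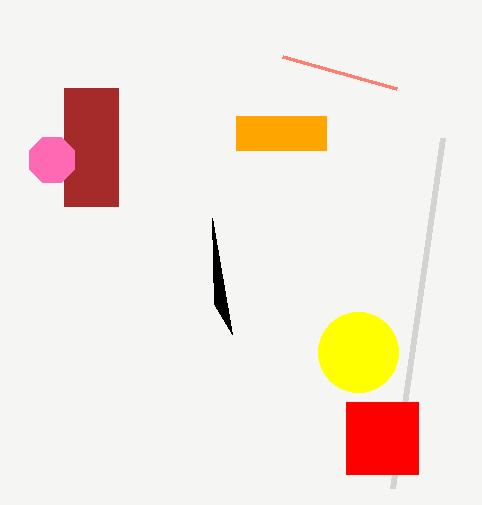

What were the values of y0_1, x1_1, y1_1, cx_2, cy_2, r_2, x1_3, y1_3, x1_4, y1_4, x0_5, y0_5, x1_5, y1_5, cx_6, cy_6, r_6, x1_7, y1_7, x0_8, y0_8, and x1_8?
y0_1 = 88
x1_1 = 118
y1_1 = 206
cx_2 = 52
cy_2 = 160
r_2 = 24
x1_3 = 396
y1_3 = 88
x1_4 = 392
y1_4 = 488
x0_5 = 346
y0_5 = 402
x1_5 = 418
y1_5 = 474
cx_6 = 358
cy_6 = 352
r_6 = 40
x1_7 = 232
y1_7 = 334
x0_8 = 236
y0_8 = 116
x1_8 = 326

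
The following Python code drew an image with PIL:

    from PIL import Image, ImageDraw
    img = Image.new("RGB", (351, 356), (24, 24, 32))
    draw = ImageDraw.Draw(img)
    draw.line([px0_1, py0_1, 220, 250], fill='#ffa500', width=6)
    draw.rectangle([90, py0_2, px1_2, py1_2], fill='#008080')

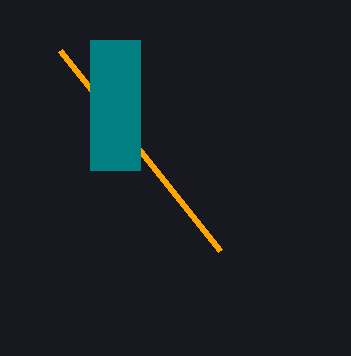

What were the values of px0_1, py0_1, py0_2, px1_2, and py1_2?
px0_1 = 60; py0_1 = 50; py0_2 = 40; px1_2 = 140; py1_2 = 170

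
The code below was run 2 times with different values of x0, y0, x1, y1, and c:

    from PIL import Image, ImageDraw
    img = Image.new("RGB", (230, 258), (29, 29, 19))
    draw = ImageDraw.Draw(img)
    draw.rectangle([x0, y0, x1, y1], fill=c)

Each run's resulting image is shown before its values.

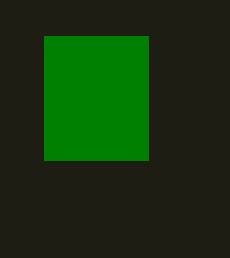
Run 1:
x0 = 44; y0 = 36; x1 = 148; y1 = 160; c = 'green'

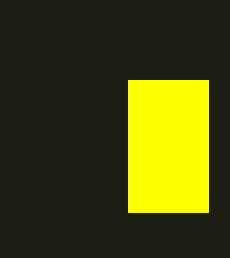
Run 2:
x0 = 128; y0 = 80; x1 = 208; y1 = 212; c = 'yellow'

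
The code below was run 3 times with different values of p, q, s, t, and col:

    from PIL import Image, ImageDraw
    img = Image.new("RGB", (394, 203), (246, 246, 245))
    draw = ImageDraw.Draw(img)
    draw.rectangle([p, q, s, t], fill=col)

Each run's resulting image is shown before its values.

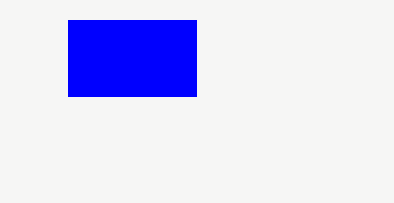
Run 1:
p = 68, q = 20, s = 196, t = 96, col = 'blue'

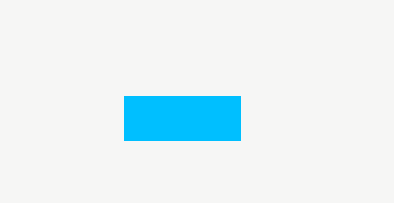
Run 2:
p = 124
q = 96
s = 240
t = 140
col = 'deepskyblue'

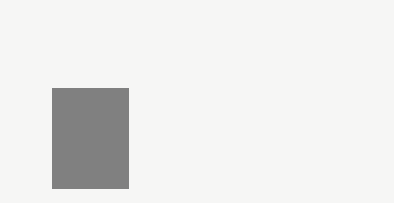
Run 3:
p = 52, q = 88, s = 128, t = 188, col = 'gray'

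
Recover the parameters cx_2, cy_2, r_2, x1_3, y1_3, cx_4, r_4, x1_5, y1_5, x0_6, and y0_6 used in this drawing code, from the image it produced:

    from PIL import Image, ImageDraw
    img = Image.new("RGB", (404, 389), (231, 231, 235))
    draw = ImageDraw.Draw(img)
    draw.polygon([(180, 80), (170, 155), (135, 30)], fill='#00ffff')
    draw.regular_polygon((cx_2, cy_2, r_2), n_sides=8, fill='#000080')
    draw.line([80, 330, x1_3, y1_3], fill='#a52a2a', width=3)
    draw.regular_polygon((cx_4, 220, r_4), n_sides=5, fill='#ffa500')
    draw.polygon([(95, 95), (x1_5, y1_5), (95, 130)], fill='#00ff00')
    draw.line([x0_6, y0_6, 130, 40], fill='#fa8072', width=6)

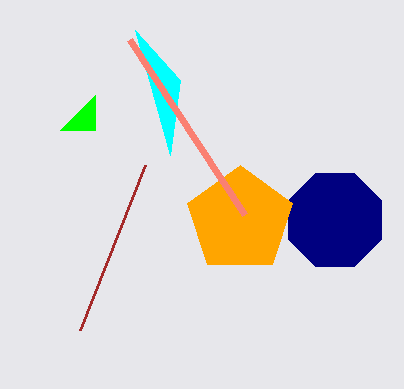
cx_2 = 335
cy_2 = 220
r_2 = 50
x1_3 = 145
y1_3 = 165
cx_4 = 240
r_4 = 55
x1_5 = 60
y1_5 = 130
x0_6 = 245
y0_6 = 215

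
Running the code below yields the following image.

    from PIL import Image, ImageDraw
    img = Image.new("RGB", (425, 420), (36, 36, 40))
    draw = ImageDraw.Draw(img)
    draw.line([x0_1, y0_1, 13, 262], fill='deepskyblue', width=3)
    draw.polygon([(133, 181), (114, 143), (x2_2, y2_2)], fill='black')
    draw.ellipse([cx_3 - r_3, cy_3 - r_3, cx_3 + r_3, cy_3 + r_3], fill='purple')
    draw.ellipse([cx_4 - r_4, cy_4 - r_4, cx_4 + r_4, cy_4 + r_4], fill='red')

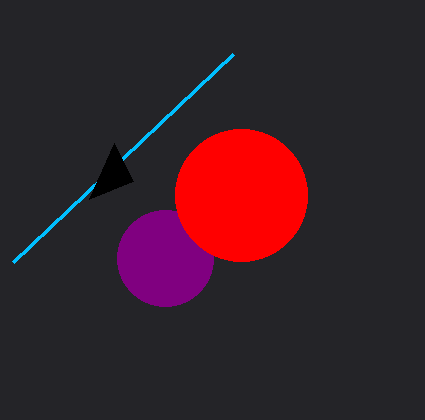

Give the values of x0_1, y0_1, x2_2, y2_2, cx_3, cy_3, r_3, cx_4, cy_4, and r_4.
x0_1 = 233; y0_1 = 54; x2_2 = 89; y2_2 = 199; cx_3 = 165; cy_3 = 258; r_3 = 48; cx_4 = 241; cy_4 = 195; r_4 = 66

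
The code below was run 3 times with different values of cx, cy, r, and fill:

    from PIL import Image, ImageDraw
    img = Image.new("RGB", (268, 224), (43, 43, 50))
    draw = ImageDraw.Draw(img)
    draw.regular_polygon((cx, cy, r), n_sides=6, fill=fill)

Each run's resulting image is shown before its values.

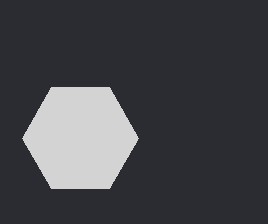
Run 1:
cx = 80
cy = 138
r = 58
fill = 'lightgray'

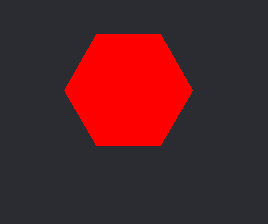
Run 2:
cx = 128; cy = 90; r = 64; fill = 'red'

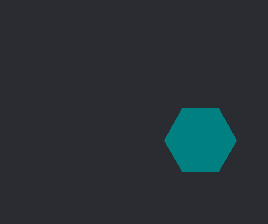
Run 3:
cx = 200
cy = 140
r = 36
fill = 'teal'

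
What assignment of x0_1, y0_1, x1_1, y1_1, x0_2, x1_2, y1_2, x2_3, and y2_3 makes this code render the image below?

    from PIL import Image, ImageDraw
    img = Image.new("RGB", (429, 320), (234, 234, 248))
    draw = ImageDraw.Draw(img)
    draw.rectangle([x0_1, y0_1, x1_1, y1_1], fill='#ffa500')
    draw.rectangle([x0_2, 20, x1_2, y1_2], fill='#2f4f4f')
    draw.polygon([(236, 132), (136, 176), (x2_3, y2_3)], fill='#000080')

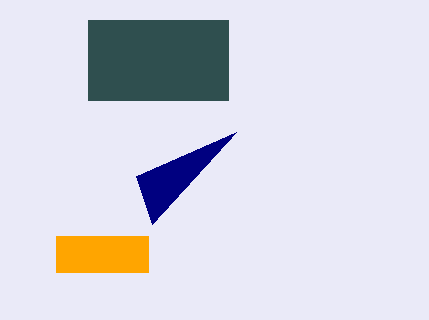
x0_1 = 56, y0_1 = 236, x1_1 = 148, y1_1 = 272, x0_2 = 88, x1_2 = 228, y1_2 = 100, x2_3 = 152, y2_3 = 224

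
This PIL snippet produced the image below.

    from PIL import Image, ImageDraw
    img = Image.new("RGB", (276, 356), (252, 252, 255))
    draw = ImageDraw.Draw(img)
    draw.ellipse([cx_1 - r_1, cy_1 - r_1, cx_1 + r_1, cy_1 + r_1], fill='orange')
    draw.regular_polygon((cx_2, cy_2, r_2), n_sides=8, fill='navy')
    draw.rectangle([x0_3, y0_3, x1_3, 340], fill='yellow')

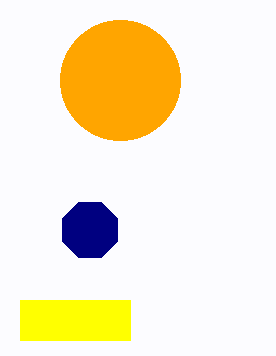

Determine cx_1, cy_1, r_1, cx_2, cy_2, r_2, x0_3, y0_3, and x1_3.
cx_1 = 120; cy_1 = 80; r_1 = 60; cx_2 = 90; cy_2 = 230; r_2 = 30; x0_3 = 20; y0_3 = 300; x1_3 = 130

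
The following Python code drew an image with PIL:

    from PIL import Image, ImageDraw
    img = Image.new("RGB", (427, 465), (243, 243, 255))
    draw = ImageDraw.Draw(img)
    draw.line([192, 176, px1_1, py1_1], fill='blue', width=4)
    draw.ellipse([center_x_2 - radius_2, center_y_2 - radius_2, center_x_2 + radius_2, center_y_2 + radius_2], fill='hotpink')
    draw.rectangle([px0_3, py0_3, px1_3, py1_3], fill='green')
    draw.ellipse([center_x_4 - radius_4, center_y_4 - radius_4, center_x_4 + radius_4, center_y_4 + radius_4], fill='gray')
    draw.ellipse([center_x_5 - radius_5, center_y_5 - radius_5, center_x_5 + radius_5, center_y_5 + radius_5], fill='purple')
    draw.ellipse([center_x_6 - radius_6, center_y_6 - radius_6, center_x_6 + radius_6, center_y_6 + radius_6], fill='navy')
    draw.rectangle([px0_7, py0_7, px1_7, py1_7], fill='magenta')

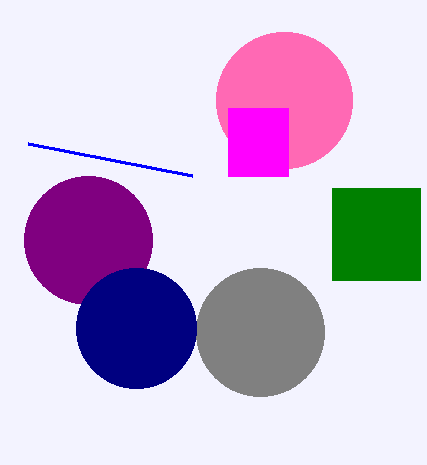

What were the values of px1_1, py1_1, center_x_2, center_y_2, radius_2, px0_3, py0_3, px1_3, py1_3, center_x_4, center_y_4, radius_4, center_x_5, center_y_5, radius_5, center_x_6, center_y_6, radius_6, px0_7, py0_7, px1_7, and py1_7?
px1_1 = 28; py1_1 = 144; center_x_2 = 284; center_y_2 = 100; radius_2 = 68; px0_3 = 332; py0_3 = 188; px1_3 = 420; py1_3 = 280; center_x_4 = 260; center_y_4 = 332; radius_4 = 64; center_x_5 = 88; center_y_5 = 240; radius_5 = 64; center_x_6 = 136; center_y_6 = 328; radius_6 = 60; px0_7 = 228; py0_7 = 108; px1_7 = 288; py1_7 = 176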